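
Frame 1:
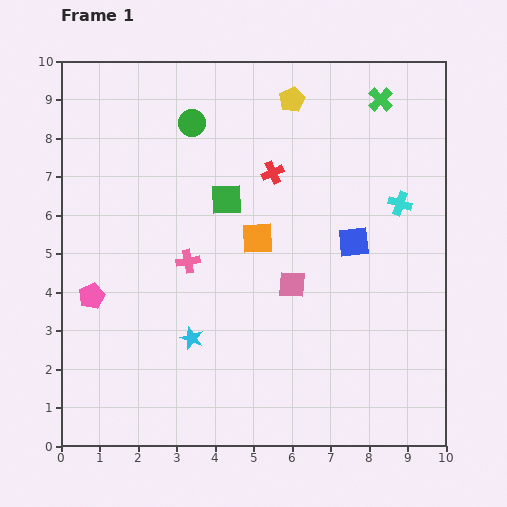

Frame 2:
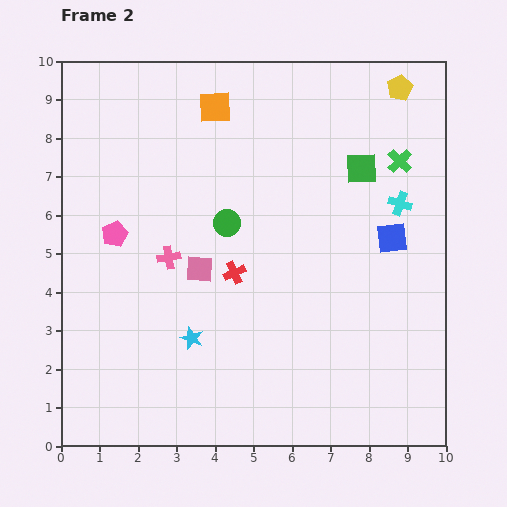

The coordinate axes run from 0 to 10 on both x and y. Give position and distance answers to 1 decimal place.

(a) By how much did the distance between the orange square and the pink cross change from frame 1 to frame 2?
+2.2

Distance in frame 1: 1.9. Distance in frame 2: 4.1.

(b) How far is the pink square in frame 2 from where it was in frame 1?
2.4

The pink square moved from (6.0, 4.2) to (3.6, 4.6), a distance of √(2.4² + 0.4²) ≈ 2.4.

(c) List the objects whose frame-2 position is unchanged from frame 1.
the cyan star, the cyan cross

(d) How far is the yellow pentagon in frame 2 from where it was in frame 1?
2.8

The yellow pentagon moved from (6.0, 9.0) to (8.8, 9.3), a distance of √(2.8² + 0.3²) ≈ 2.8.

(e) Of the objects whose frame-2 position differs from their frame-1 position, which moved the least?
the pink cross

(moved 0.5)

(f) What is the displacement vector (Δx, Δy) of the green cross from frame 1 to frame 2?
(0.5, -1.6)

The green cross was at (8.3, 9.0) in frame 1 and (8.8, 7.4) in frame 2.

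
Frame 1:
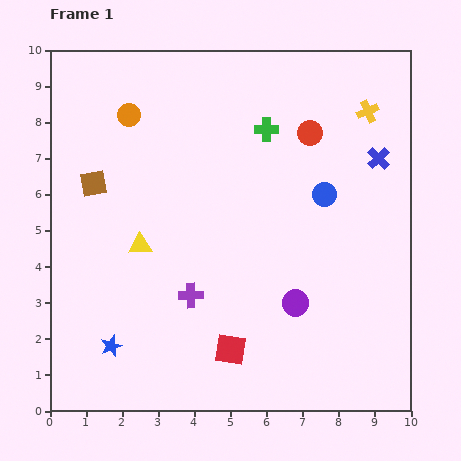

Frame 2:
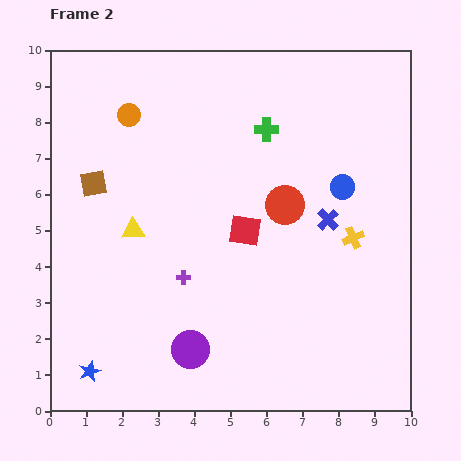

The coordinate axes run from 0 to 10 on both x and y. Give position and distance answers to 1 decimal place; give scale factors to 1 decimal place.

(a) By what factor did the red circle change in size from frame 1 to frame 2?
1.5×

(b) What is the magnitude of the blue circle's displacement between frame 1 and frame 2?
0.5

The blue circle moved from (7.6, 6.0) to (8.1, 6.2), a distance of √(0.5² + 0.2²) ≈ 0.5.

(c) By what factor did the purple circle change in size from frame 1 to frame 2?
1.4×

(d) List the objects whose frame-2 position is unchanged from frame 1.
the orange circle, the green cross, the brown square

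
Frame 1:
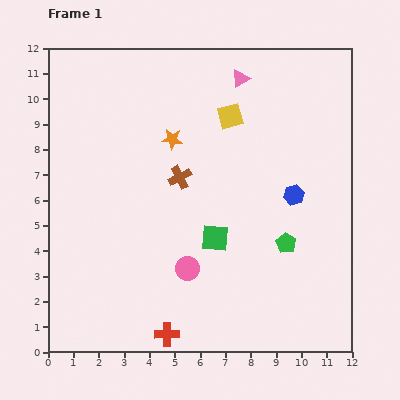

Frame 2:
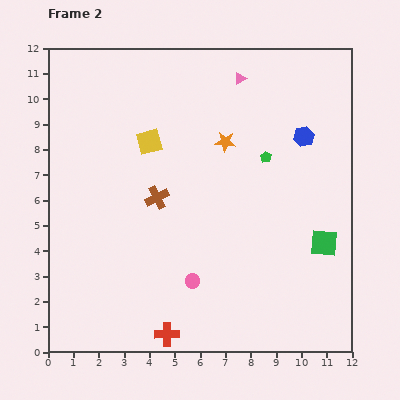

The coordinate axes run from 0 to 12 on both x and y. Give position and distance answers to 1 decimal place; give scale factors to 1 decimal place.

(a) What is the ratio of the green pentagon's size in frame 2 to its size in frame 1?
0.6×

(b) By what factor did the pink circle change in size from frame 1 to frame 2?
0.6×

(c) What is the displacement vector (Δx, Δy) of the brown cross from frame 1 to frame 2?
(-0.9, -0.8)

The brown cross was at (5.2, 6.9) in frame 1 and (4.3, 6.1) in frame 2.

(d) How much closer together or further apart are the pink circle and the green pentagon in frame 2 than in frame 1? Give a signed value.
+1.7

Distance in frame 1: 4.0. Distance in frame 2: 5.7.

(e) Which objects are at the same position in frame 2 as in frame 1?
the red cross, the pink triangle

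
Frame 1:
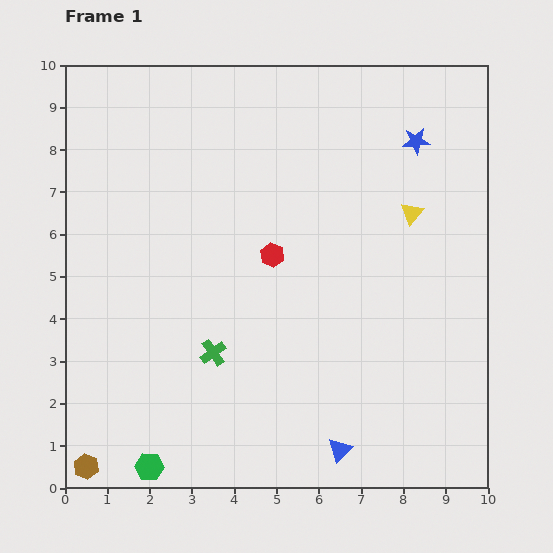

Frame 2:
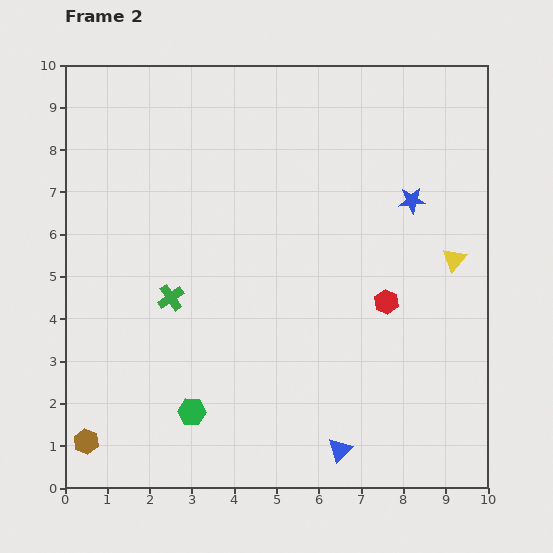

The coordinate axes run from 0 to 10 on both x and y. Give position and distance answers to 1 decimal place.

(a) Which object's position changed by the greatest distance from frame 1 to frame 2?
the red hexagon

(moved 2.9; next 1.6)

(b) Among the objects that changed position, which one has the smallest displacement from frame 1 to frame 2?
the brown hexagon

(moved 0.6)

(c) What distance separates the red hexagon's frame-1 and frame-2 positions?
2.9

The red hexagon moved from (4.9, 5.5) to (7.6, 4.4), a distance of √(2.7² + 1.1²) ≈ 2.9.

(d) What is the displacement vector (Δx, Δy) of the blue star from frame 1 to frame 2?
(-0.1, -1.4)

The blue star was at (8.3, 8.2) in frame 1 and (8.2, 6.8) in frame 2.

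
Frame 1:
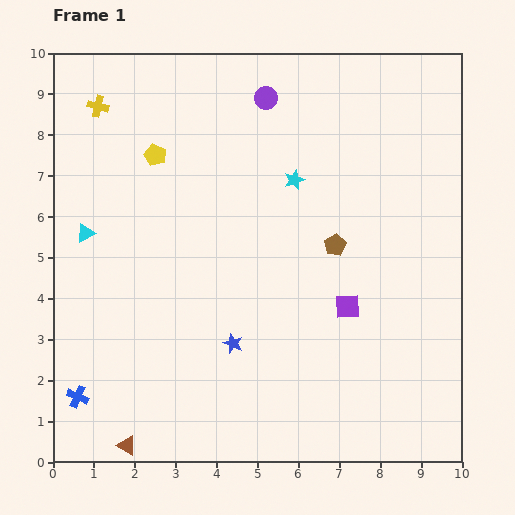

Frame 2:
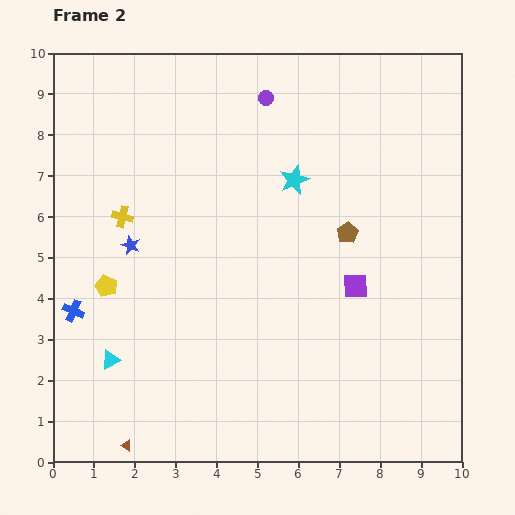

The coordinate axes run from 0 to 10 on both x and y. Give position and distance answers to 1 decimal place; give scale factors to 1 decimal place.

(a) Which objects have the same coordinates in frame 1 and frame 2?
the purple circle, the brown triangle, the cyan star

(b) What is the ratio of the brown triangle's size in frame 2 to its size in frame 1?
0.6×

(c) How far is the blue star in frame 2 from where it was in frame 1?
3.5

The blue star moved from (4.4, 2.9) to (1.9, 5.3), a distance of √(2.5² + 2.4²) ≈ 3.5.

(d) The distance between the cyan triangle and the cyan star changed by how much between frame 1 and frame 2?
+1.0

Distance in frame 1: 5.3. Distance in frame 2: 6.3.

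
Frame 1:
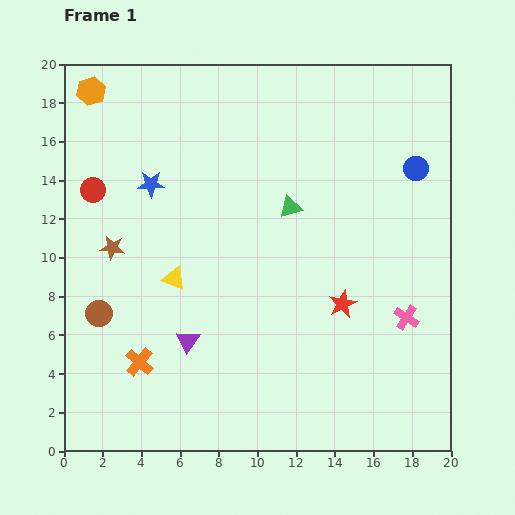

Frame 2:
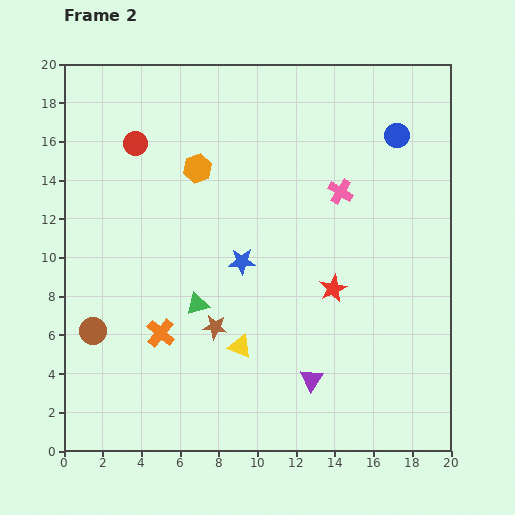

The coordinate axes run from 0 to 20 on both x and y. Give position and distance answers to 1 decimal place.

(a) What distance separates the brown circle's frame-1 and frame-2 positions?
0.9

The brown circle moved from (1.8, 7.1) to (1.5, 6.2), a distance of √(0.3² + 0.9²) ≈ 0.9.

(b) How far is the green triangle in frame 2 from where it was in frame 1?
6.9

The green triangle moved from (11.7, 12.6) to (6.9, 7.6), a distance of √(4.8² + 5.0²) ≈ 6.9.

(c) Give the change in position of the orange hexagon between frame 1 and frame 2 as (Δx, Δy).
(5.5, -4.0)

The orange hexagon was at (1.4, 18.6) in frame 1 and (6.9, 14.6) in frame 2.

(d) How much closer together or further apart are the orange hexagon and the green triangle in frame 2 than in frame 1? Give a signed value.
-4.9

Distance in frame 1: 11.9. Distance in frame 2: 7.0.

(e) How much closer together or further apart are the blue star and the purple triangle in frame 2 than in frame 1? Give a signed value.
-1.2

Distance in frame 1: 8.3. Distance in frame 2: 7.1.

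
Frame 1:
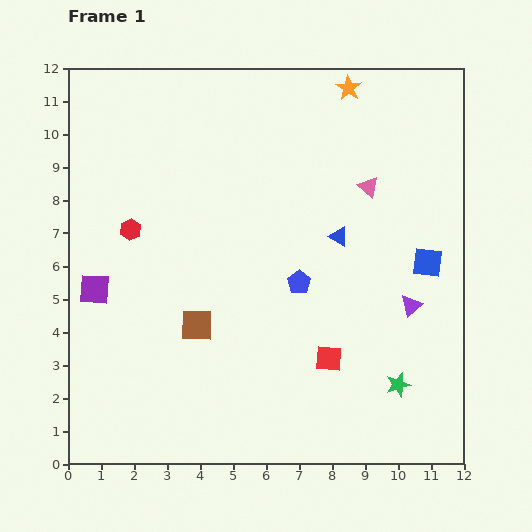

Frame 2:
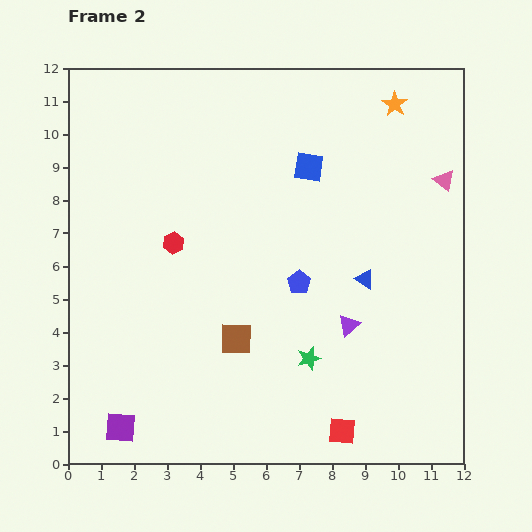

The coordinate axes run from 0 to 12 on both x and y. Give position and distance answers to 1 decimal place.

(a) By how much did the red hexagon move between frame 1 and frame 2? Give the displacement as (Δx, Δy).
(1.3, -0.4)

The red hexagon was at (1.9, 7.1) in frame 1 and (3.2, 6.7) in frame 2.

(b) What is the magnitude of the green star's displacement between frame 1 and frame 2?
2.8

The green star moved from (10.0, 2.4) to (7.3, 3.2), a distance of √(2.7² + 0.8²) ≈ 2.8.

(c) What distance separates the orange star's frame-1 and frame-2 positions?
1.5

The orange star moved from (8.5, 11.4) to (9.9, 10.9), a distance of √(1.4² + 0.5²) ≈ 1.5.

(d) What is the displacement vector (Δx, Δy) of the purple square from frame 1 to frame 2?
(0.8, -4.2)

The purple square was at (0.8, 5.3) in frame 1 and (1.6, 1.1) in frame 2.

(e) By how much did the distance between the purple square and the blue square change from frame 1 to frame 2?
-0.4

Distance in frame 1: 10.1. Distance in frame 2: 9.7.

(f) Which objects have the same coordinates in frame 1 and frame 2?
the blue pentagon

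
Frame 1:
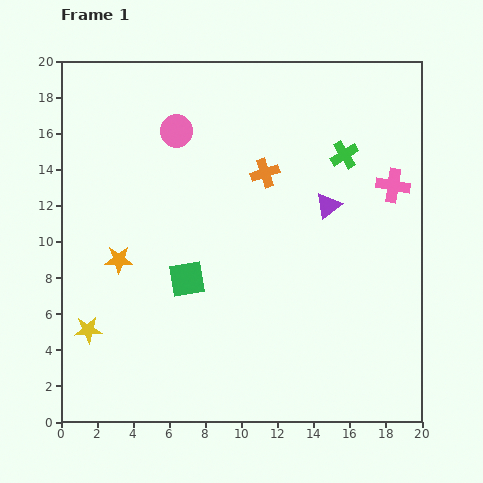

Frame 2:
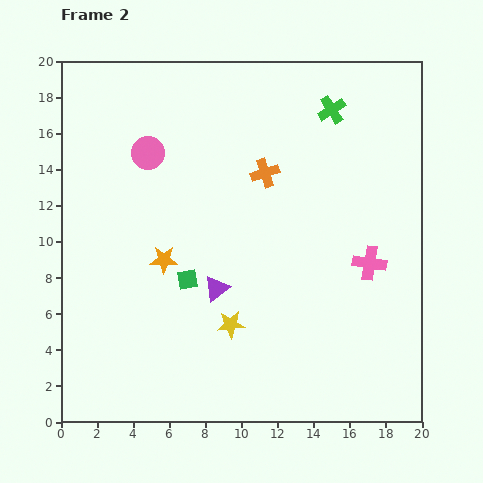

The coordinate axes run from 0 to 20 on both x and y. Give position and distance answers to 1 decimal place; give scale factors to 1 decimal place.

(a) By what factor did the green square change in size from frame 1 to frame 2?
0.6×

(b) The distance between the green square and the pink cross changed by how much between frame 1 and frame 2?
-2.4

Distance in frame 1: 12.5. Distance in frame 2: 10.1.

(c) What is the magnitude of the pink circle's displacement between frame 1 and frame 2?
2.0

The pink circle moved from (6.4, 16.1) to (4.8, 14.9), a distance of √(1.6² + 1.2²) ≈ 2.0.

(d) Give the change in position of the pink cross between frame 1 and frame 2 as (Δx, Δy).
(-1.3, -4.3)

The pink cross was at (18.4, 13.1) in frame 1 and (17.1, 8.8) in frame 2.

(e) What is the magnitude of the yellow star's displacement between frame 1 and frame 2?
7.9

The yellow star moved from (1.5, 5.1) to (9.4, 5.4), a distance of √(7.9² + 0.3²) ≈ 7.9.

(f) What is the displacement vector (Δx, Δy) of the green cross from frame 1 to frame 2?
(-0.7, 2.5)

The green cross was at (15.7, 14.8) in frame 1 and (15.0, 17.3) in frame 2.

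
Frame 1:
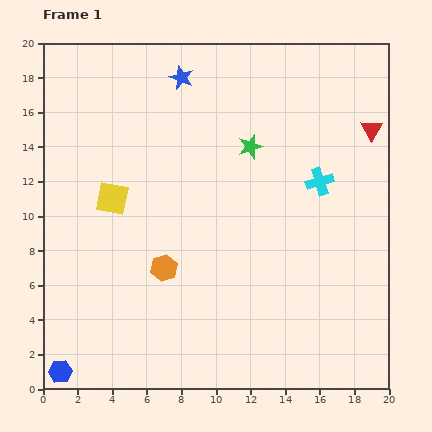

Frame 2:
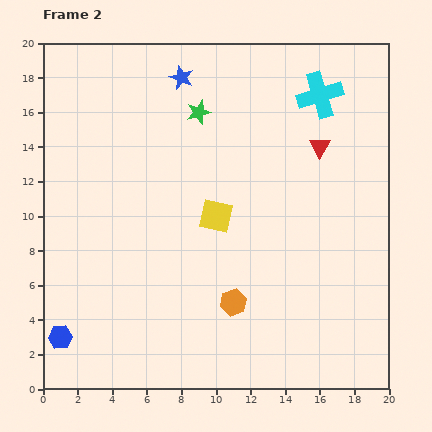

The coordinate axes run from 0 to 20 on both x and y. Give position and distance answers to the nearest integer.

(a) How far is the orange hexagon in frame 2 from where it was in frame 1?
4

The orange hexagon moved from (7, 7) to (11, 5), a distance of √(4² + 2²) ≈ 4.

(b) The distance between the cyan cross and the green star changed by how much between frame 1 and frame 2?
+3

Distance in frame 1: 4. Distance in frame 2: 7.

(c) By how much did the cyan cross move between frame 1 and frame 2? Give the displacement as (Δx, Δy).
(0, 5)

The cyan cross was at (16, 12) in frame 1 and (16, 17) in frame 2.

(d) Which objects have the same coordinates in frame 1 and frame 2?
the blue star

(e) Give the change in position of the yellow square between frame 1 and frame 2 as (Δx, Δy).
(6, -1)

The yellow square was at (4, 11) in frame 1 and (10, 10) in frame 2.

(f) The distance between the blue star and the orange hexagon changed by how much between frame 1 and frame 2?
+2

Distance in frame 1: 11. Distance in frame 2: 13.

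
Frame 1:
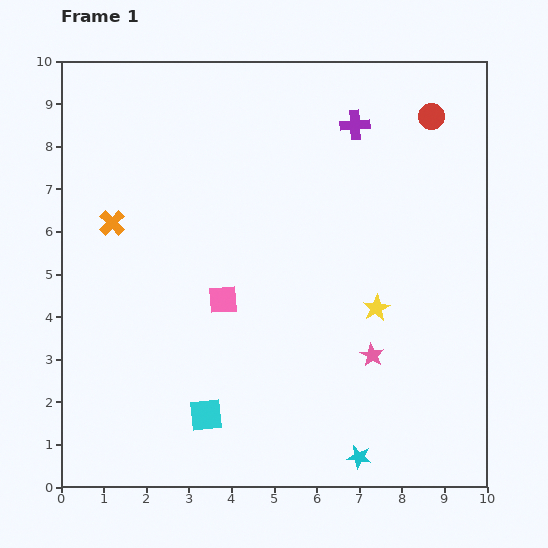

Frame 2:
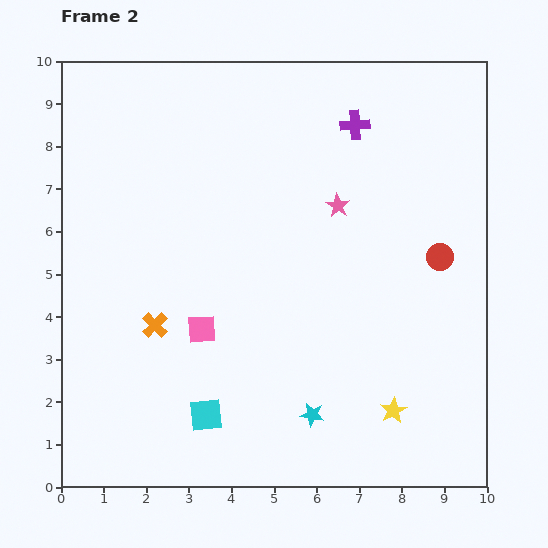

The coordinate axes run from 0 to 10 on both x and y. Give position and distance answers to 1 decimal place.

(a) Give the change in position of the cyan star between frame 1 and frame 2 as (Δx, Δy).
(-1.1, 1.0)

The cyan star was at (7.0, 0.7) in frame 1 and (5.9, 1.7) in frame 2.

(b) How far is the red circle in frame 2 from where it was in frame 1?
3.3

The red circle moved from (8.7, 8.7) to (8.9, 5.4), a distance of √(0.2² + 3.3²) ≈ 3.3.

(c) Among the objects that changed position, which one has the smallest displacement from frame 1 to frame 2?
the pink square

(moved 0.9)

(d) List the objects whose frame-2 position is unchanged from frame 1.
the cyan square, the purple cross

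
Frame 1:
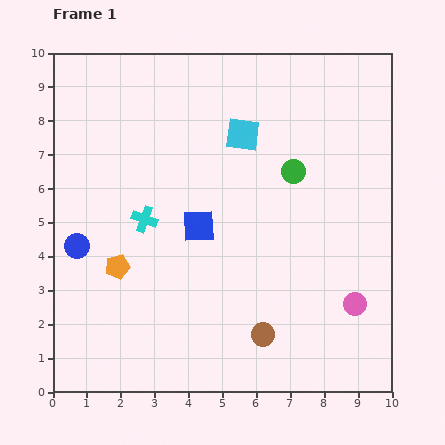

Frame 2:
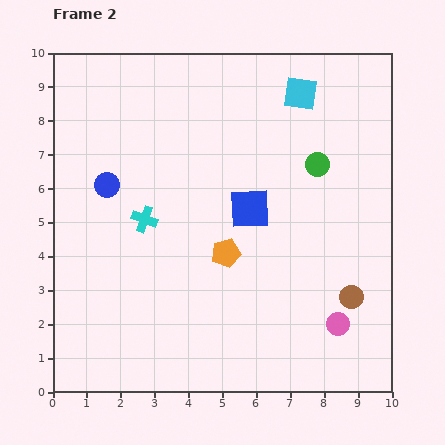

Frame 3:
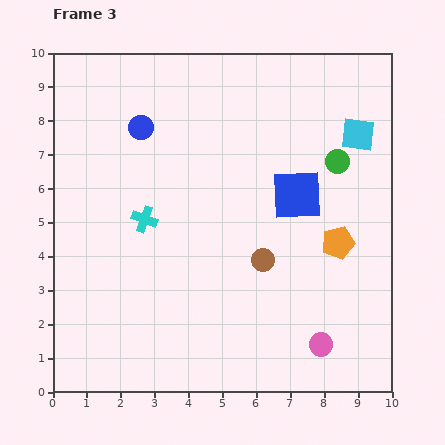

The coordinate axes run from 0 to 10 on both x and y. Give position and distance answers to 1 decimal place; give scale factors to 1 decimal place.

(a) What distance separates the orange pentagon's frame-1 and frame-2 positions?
3.2

The orange pentagon moved from (1.9, 3.7) to (5.1, 4.1), a distance of √(3.2² + 0.4²) ≈ 3.2.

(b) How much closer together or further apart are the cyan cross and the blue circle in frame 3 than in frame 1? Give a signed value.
+0.5

Distance in frame 1: 2.2. Distance in frame 3: 2.7.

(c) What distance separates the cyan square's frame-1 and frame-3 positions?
3.4

The cyan square moved from (5.6, 7.6) to (9.0, 7.6), a distance of √(3.4² + 0.0²) ≈ 3.4.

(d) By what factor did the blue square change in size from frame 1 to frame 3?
1.6×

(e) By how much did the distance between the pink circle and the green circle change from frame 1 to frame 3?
+1.1

Distance in frame 1: 4.3. Distance in frame 3: 5.4.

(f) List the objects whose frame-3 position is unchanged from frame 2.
the cyan cross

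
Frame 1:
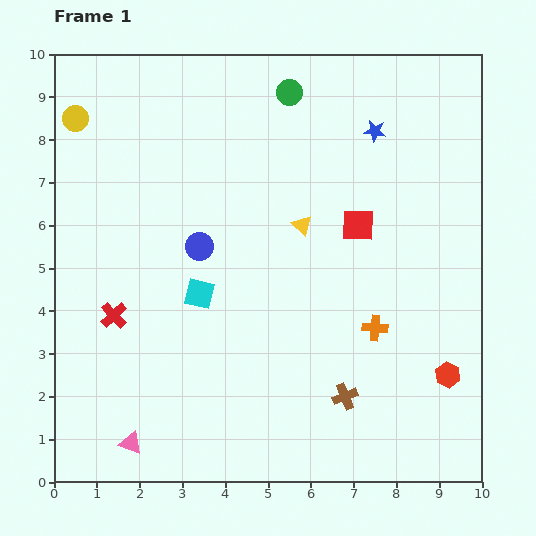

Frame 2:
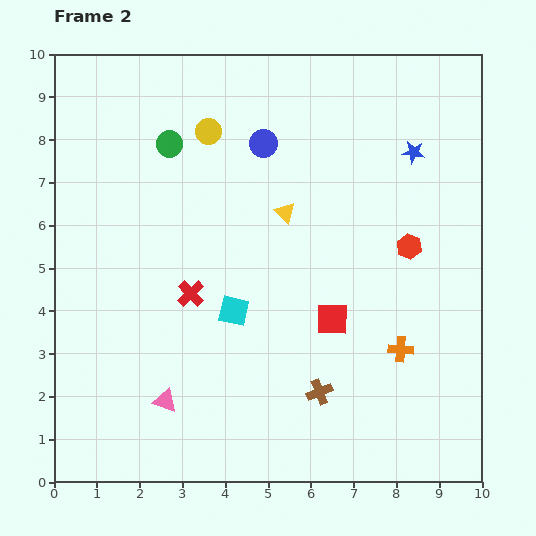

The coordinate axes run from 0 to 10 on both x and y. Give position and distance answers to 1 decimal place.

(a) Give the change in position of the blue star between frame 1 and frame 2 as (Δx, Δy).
(0.9, -0.5)

The blue star was at (7.5, 8.2) in frame 1 and (8.4, 7.7) in frame 2.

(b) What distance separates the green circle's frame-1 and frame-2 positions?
3.0

The green circle moved from (5.5, 9.1) to (2.7, 7.9), a distance of √(2.8² + 1.2²) ≈ 3.0.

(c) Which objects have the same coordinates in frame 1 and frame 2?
none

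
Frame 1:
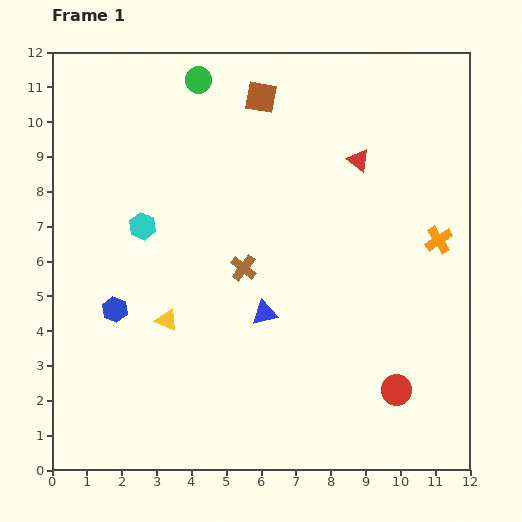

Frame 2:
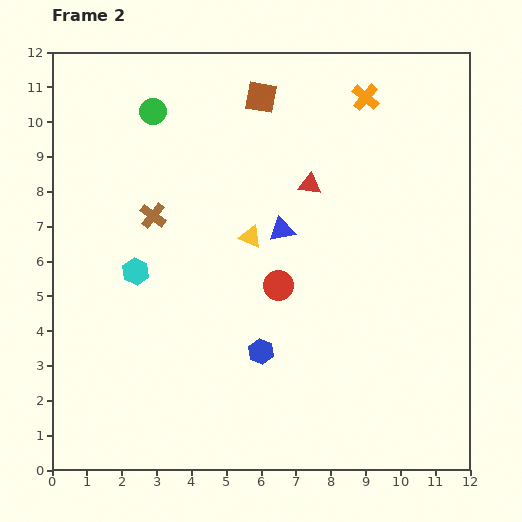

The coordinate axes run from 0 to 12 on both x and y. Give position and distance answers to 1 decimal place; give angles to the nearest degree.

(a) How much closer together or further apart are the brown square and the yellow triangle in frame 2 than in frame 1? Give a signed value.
-2.9

Distance in frame 1: 6.9. Distance in frame 2: 4.0.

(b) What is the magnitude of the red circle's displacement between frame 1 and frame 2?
4.5

The red circle moved from (9.9, 2.3) to (6.5, 5.3), a distance of √(3.4² + 3.0²) ≈ 4.5.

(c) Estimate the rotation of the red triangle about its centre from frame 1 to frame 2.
28° counter-clockwise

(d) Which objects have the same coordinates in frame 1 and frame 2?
the brown square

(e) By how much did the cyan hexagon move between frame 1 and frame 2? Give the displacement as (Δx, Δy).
(-0.2, -1.3)

The cyan hexagon was at (2.6, 7.0) in frame 1 and (2.4, 5.7) in frame 2.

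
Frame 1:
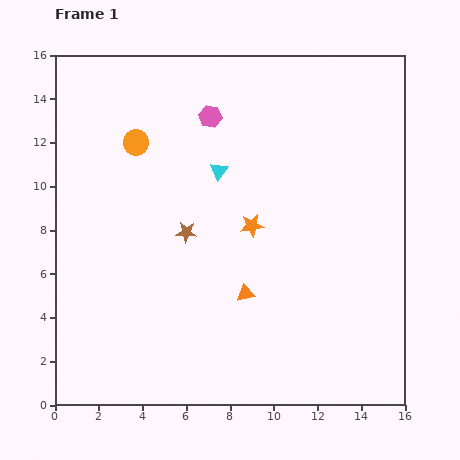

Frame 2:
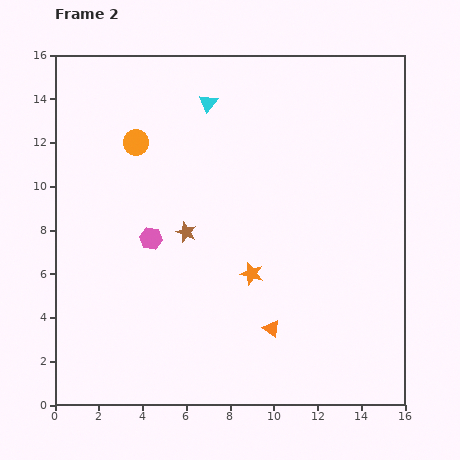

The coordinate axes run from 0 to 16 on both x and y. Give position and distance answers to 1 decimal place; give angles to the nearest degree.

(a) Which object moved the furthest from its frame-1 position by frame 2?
the pink hexagon

(moved 6.2; next 3.1)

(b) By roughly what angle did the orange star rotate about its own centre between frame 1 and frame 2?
25° clockwise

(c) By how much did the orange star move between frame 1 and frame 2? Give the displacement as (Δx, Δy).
(0.0, -2.2)

The orange star was at (9.0, 8.2) in frame 1 and (9.0, 6.0) in frame 2.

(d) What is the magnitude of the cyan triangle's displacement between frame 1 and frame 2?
3.1

The cyan triangle moved from (7.5, 10.7) to (7.0, 13.8), a distance of √(0.5² + 3.1²) ≈ 3.1.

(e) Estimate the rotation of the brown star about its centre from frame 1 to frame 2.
18° clockwise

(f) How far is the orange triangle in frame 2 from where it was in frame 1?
2.0

The orange triangle moved from (8.7, 5.1) to (9.9, 3.5), a distance of √(1.2² + 1.6²) ≈ 2.0.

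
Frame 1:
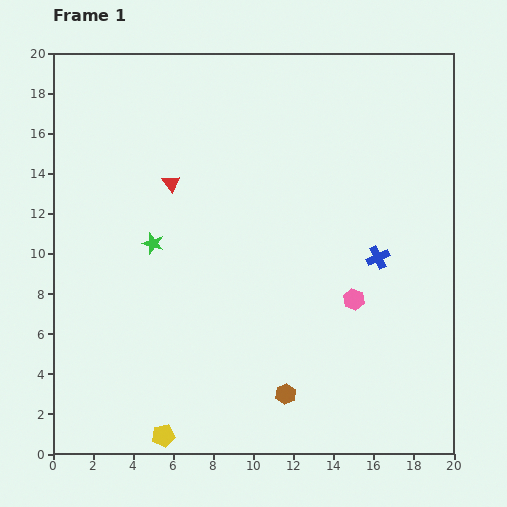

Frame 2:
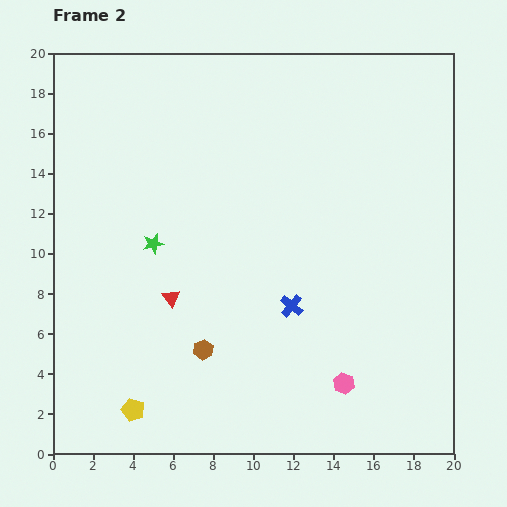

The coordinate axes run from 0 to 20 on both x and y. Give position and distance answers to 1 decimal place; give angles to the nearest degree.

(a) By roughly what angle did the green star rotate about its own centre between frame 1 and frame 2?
30° counter-clockwise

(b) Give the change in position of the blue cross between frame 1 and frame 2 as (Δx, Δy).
(-4.3, -2.4)

The blue cross was at (16.2, 9.8) in frame 1 and (11.9, 7.4) in frame 2.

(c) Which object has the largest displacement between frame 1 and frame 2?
the red triangle

(moved 5.7; next 4.9)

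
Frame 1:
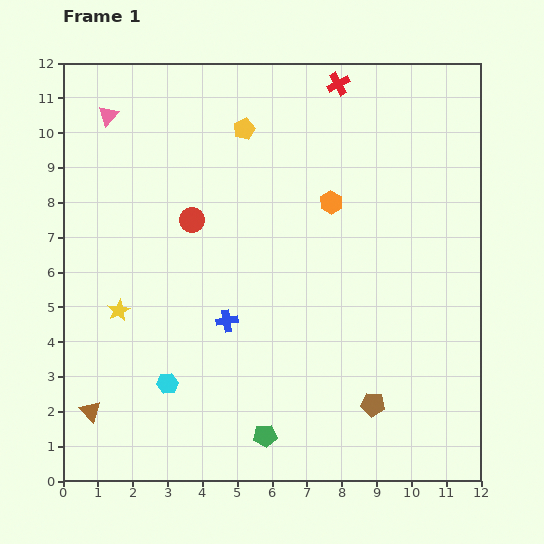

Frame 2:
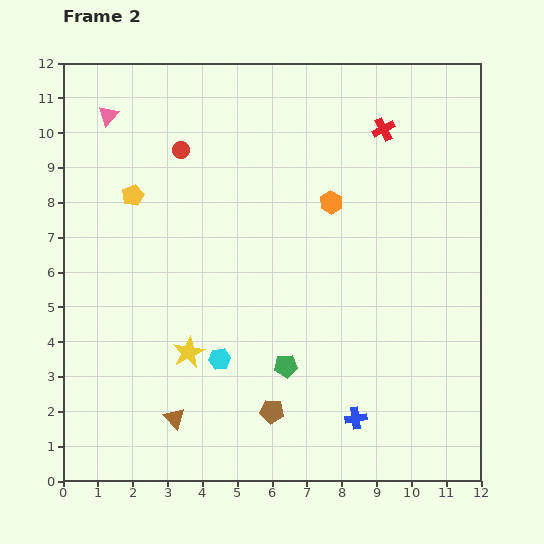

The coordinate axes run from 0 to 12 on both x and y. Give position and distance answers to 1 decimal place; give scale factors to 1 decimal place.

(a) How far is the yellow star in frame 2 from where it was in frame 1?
2.3

The yellow star moved from (1.6, 4.9) to (3.6, 3.7), a distance of √(2.0² + 1.2²) ≈ 2.3.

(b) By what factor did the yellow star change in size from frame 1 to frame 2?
1.4×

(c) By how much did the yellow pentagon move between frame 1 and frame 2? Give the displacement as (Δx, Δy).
(-3.2, -1.9)

The yellow pentagon was at (5.2, 10.1) in frame 1 and (2.0, 8.2) in frame 2.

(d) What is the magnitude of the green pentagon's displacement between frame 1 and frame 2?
2.1

The green pentagon moved from (5.8, 1.3) to (6.4, 3.3), a distance of √(0.6² + 2.0²) ≈ 2.1.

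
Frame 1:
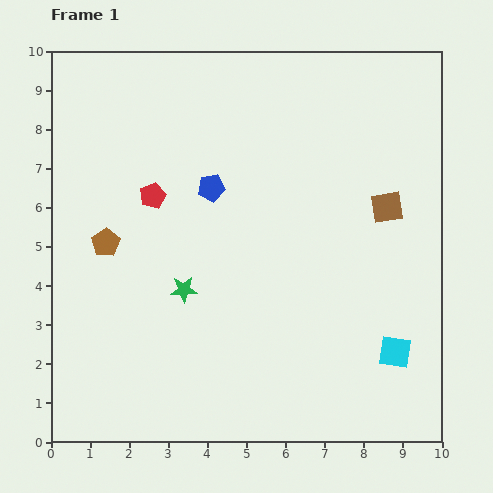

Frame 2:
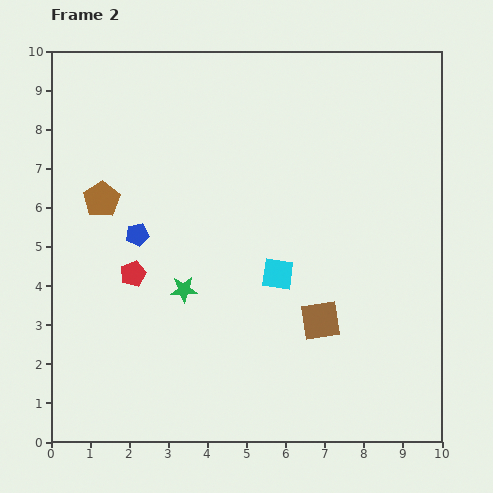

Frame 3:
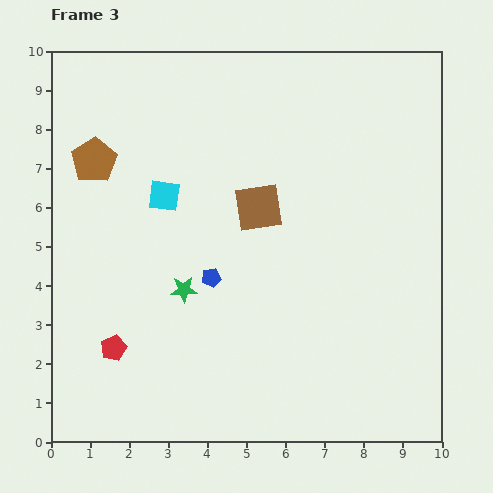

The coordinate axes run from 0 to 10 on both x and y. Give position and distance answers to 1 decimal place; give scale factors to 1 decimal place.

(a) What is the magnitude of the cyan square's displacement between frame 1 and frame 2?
3.6

The cyan square moved from (8.8, 2.3) to (5.8, 4.3), a distance of √(3.0² + 2.0²) ≈ 3.6.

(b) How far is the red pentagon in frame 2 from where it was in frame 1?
2.1

The red pentagon moved from (2.6, 6.3) to (2.1, 4.3), a distance of √(0.5² + 2.0²) ≈ 2.1.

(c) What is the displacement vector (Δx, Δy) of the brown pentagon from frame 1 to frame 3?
(-0.3, 2.1)

The brown pentagon was at (1.4, 5.1) in frame 1 and (1.1, 7.2) in frame 3.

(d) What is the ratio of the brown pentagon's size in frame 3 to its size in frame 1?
1.6×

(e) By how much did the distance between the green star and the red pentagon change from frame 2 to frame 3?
+0.9

Distance in frame 2: 1.4. Distance in frame 3: 2.3.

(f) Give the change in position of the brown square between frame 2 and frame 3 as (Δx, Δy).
(-1.6, 2.9)

The brown square was at (6.9, 3.1) in frame 2 and (5.3, 6.0) in frame 3.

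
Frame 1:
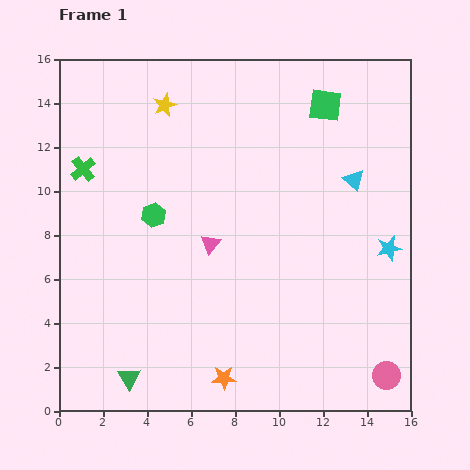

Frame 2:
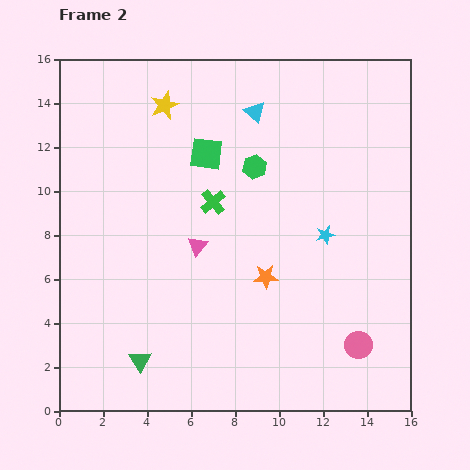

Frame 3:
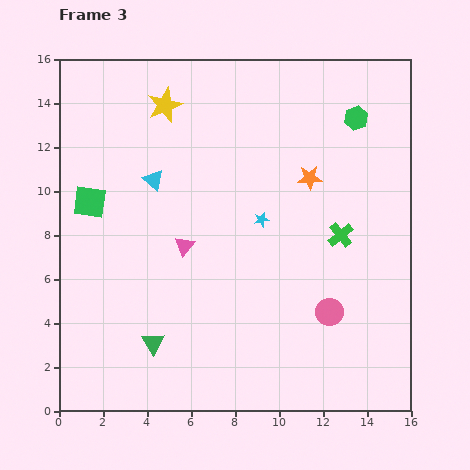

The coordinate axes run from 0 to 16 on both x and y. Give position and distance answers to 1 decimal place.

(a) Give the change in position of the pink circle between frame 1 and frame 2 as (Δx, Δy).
(-1.3, 1.4)

The pink circle was at (14.9, 1.6) in frame 1 and (13.6, 3.0) in frame 2.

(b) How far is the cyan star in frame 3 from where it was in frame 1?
5.9

The cyan star moved from (15.0, 7.4) to (9.2, 8.7), a distance of √(5.8² + 1.3²) ≈ 5.9.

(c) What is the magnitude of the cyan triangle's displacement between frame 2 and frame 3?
5.5

The cyan triangle moved from (8.9, 13.6) to (4.3, 10.5), a distance of √(4.6² + 3.1²) ≈ 5.5.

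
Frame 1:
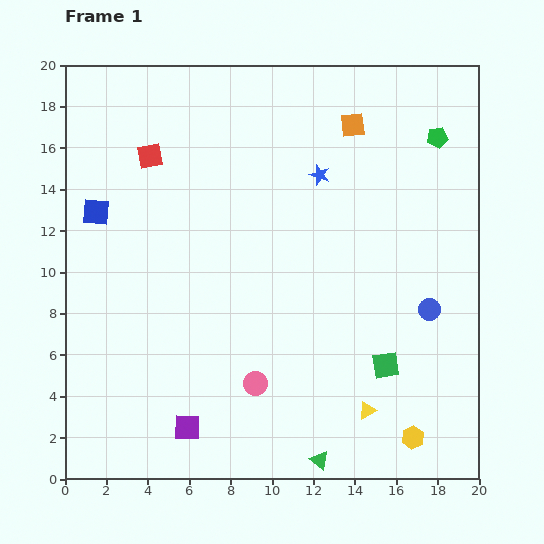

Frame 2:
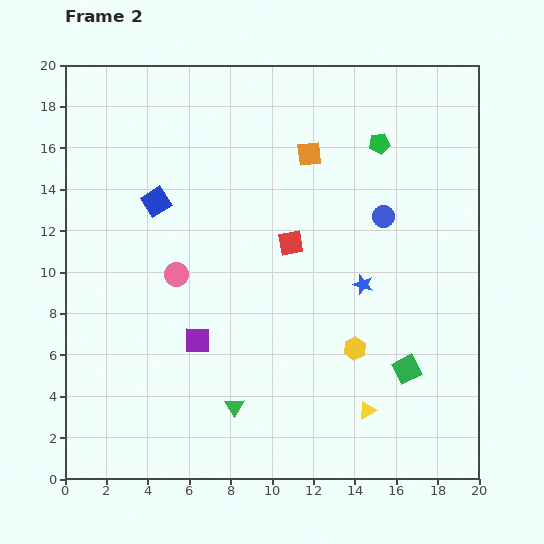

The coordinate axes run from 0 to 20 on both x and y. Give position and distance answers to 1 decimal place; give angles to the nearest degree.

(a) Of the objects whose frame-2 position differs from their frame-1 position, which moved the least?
the green square

(moved 1.0)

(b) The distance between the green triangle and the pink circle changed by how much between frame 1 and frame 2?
+2.2

Distance in frame 1: 4.8. Distance in frame 2: 7.0.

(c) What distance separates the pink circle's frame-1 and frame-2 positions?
6.5

The pink circle moved from (9.2, 4.6) to (5.4, 9.9), a distance of √(3.8² + 5.3²) ≈ 6.5.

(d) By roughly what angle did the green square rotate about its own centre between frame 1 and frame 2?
20° counter-clockwise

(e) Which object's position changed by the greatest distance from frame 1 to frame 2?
the red square

(moved 8.0; next 6.5)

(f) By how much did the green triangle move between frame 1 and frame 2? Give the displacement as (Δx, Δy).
(-4.1, 2.6)

The green triangle was at (12.3, 0.9) in frame 1 and (8.2, 3.5) in frame 2.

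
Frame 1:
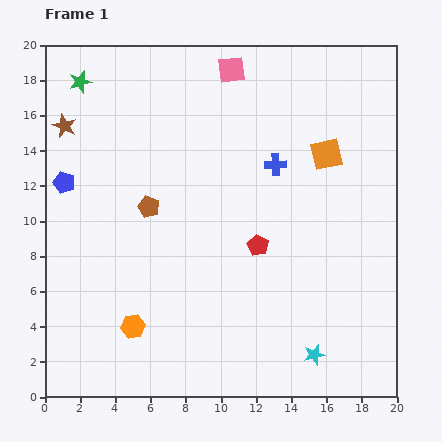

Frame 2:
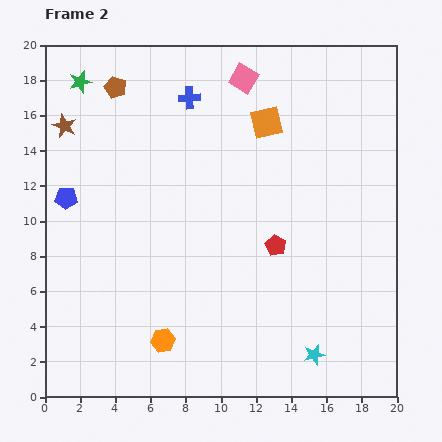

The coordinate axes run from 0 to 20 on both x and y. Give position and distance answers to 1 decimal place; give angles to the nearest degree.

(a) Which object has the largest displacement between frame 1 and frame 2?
the brown pentagon

(moved 7.1; next 6.2)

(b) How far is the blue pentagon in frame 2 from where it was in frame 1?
0.9

The blue pentagon moved from (1.1, 12.2) to (1.2, 11.3), a distance of √(0.1² + 0.9²) ≈ 0.9.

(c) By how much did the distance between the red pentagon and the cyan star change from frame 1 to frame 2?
-0.4

Distance in frame 1: 7.0. Distance in frame 2: 6.6.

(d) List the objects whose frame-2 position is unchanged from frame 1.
the cyan star, the brown star, the green star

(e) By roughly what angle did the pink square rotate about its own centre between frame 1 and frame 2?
37° clockwise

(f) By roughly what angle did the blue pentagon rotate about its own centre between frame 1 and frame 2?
15° counter-clockwise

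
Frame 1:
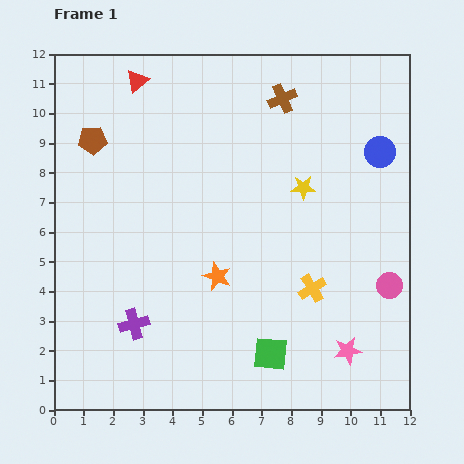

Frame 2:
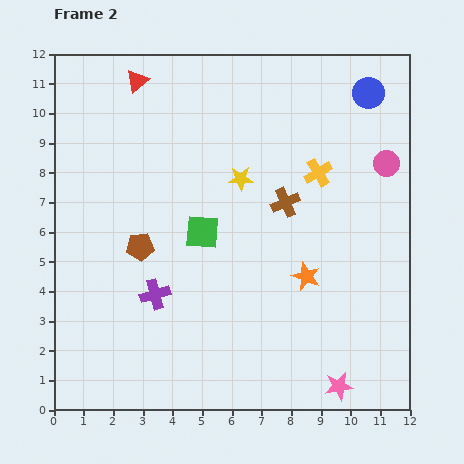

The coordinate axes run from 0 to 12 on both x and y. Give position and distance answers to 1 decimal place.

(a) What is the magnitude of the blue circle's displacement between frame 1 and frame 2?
2.0

The blue circle moved from (11.0, 8.7) to (10.6, 10.7), a distance of √(0.4² + 2.0²) ≈ 2.0.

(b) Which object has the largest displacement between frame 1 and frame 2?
the green square

(moved 4.7; next 4.1)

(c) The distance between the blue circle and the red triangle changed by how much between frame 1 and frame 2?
-0.7

Distance in frame 1: 8.5. Distance in frame 2: 7.8.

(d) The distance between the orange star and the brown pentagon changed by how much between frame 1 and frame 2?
-0.5

Distance in frame 1: 6.2. Distance in frame 2: 5.7.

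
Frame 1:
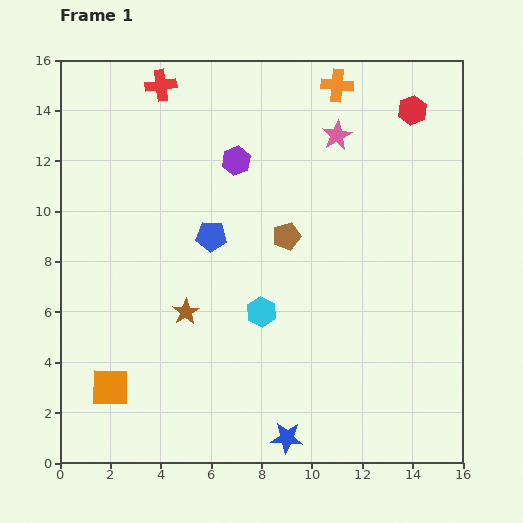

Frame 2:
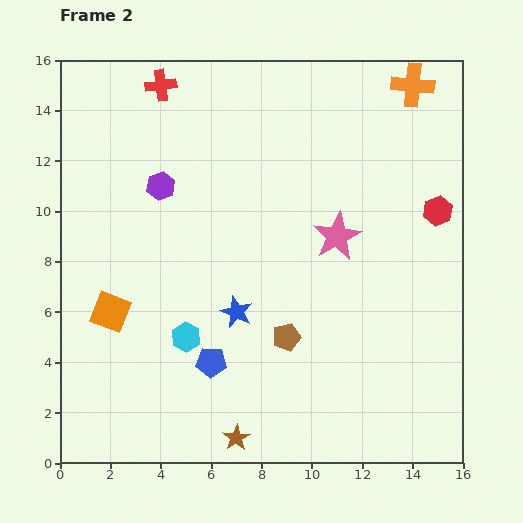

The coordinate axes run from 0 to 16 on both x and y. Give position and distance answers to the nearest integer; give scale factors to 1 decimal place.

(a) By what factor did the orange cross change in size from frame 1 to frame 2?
1.3×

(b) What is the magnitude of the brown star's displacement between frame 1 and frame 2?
5

The brown star moved from (5, 6) to (7, 1), a distance of √(2² + 5²) ≈ 5.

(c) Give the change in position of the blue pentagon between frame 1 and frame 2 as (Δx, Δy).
(0, -5)

The blue pentagon was at (6, 9) in frame 1 and (6, 4) in frame 2.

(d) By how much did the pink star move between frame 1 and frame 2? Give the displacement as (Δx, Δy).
(0, -4)

The pink star was at (11, 13) in frame 1 and (11, 9) in frame 2.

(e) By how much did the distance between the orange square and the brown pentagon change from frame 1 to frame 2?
-2

Distance in frame 1: 9. Distance in frame 2: 7.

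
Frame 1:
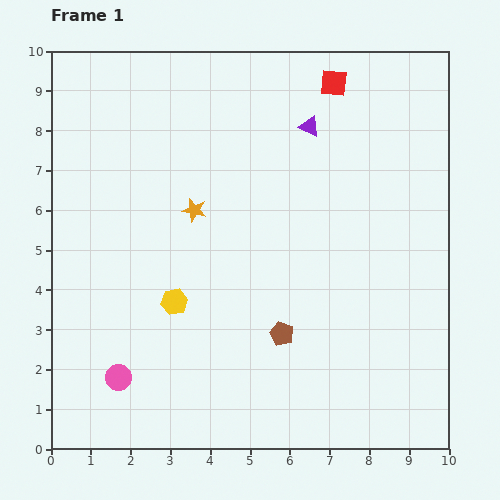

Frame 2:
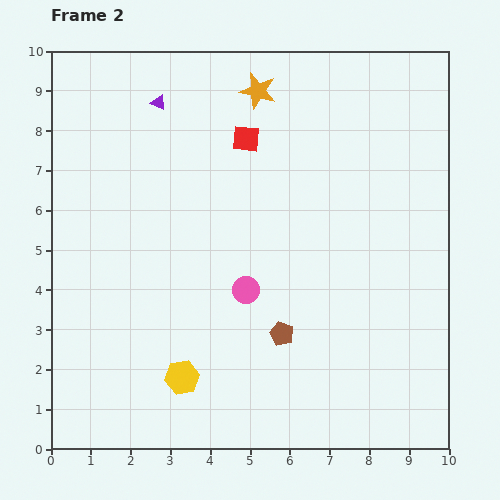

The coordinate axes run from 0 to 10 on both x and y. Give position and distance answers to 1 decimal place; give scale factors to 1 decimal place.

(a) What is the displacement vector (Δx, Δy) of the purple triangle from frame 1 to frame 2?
(-3.8, 0.6)

The purple triangle was at (6.5, 8.1) in frame 1 and (2.7, 8.7) in frame 2.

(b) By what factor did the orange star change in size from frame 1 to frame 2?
1.5×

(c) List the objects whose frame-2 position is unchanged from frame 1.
the brown pentagon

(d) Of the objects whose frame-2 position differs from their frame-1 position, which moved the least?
the yellow hexagon

(moved 1.9)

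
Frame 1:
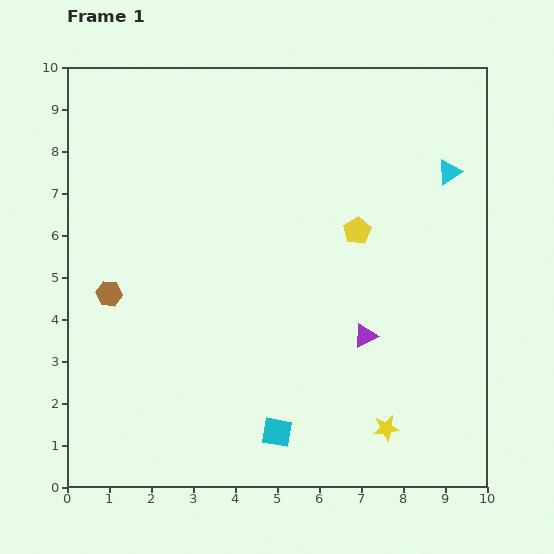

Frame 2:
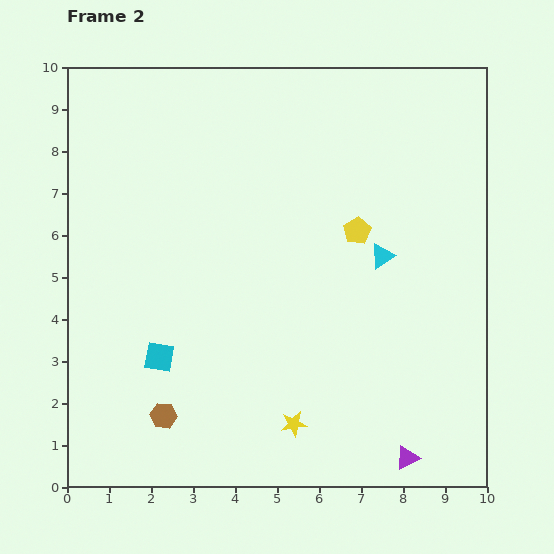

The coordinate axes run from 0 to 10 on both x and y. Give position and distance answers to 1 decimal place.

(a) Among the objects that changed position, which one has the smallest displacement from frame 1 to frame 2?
the yellow star

(moved 2.2)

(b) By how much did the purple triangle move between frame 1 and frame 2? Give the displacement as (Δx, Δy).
(1.0, -2.9)

The purple triangle was at (7.1, 3.6) in frame 1 and (8.1, 0.7) in frame 2.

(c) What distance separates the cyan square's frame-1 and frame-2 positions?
3.3

The cyan square moved from (5.0, 1.3) to (2.2, 3.1), a distance of √(2.8² + 1.8²) ≈ 3.3.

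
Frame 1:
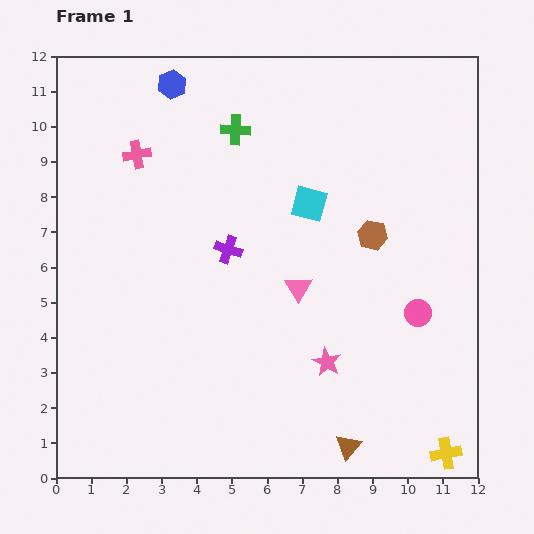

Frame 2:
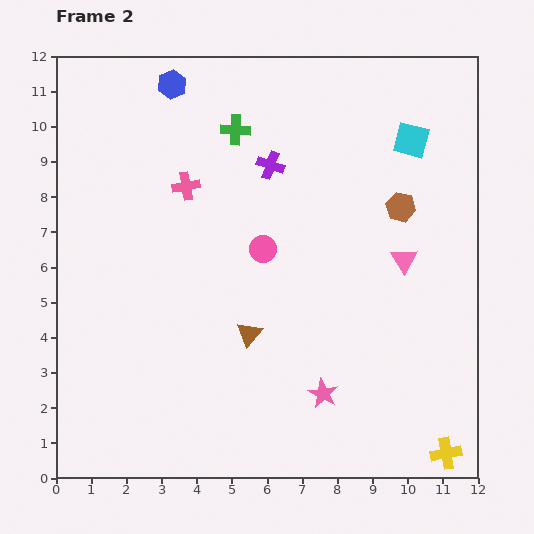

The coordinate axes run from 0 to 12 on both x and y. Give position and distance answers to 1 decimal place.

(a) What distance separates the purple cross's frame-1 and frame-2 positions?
2.7

The purple cross moved from (4.9, 6.5) to (6.1, 8.9), a distance of √(1.2² + 2.4²) ≈ 2.7.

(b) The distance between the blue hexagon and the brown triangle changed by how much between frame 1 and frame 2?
-4.0

Distance in frame 1: 11.4. Distance in frame 2: 7.4.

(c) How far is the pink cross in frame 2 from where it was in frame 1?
1.7

The pink cross moved from (2.3, 9.2) to (3.7, 8.3), a distance of √(1.4² + 0.9²) ≈ 1.7.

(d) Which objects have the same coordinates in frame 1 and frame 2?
the blue hexagon, the green cross, the yellow cross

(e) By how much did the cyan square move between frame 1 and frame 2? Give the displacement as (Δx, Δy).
(2.9, 1.8)

The cyan square was at (7.2, 7.8) in frame 1 and (10.1, 9.6) in frame 2.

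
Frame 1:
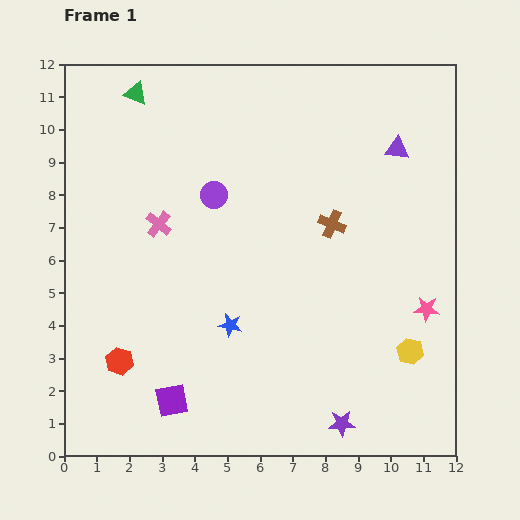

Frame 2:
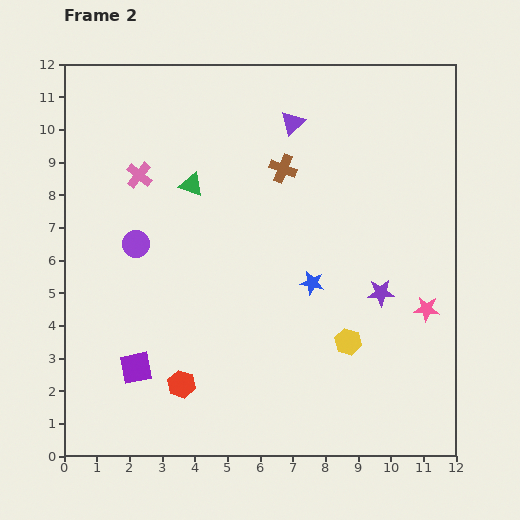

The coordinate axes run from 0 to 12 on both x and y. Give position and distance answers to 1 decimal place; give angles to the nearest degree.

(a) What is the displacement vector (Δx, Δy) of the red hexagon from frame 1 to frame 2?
(1.9, -0.7)

The red hexagon was at (1.7, 2.9) in frame 1 and (3.6, 2.2) in frame 2.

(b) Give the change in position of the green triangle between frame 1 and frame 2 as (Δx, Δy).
(1.7, -2.8)

The green triangle was at (2.2, 11.1) in frame 1 and (3.9, 8.3) in frame 2.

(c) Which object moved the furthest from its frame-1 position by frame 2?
the purple star

(moved 4.2; next 3.3)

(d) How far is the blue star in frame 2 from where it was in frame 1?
2.8

The blue star moved from (5.1, 4.0) to (7.6, 5.3), a distance of √(2.5² + 1.3²) ≈ 2.8.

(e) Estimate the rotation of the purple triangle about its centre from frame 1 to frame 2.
50° counter-clockwise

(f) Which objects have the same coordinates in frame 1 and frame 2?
the pink star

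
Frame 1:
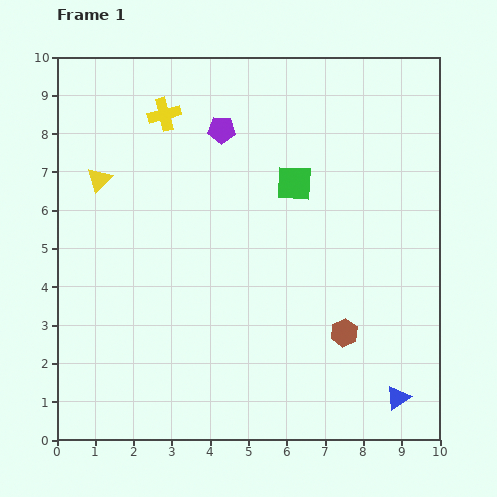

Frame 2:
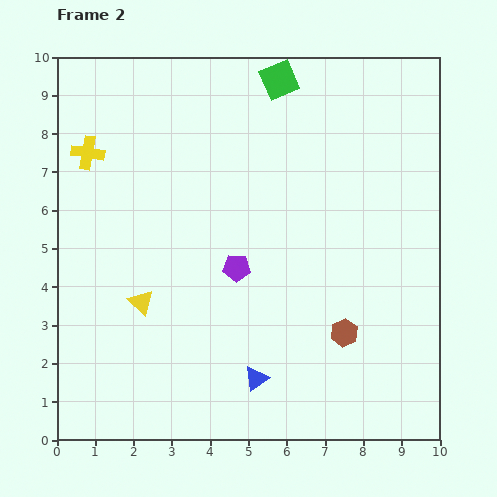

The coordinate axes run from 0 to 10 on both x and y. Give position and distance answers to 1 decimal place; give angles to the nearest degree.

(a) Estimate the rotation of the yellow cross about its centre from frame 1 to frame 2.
24° clockwise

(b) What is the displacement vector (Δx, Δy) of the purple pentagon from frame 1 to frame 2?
(0.4, -3.6)

The purple pentagon was at (4.3, 8.1) in frame 1 and (4.7, 4.5) in frame 2.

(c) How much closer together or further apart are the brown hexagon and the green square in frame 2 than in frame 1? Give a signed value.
+2.7

Distance in frame 1: 4.1. Distance in frame 2: 6.8.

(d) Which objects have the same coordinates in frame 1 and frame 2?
the brown hexagon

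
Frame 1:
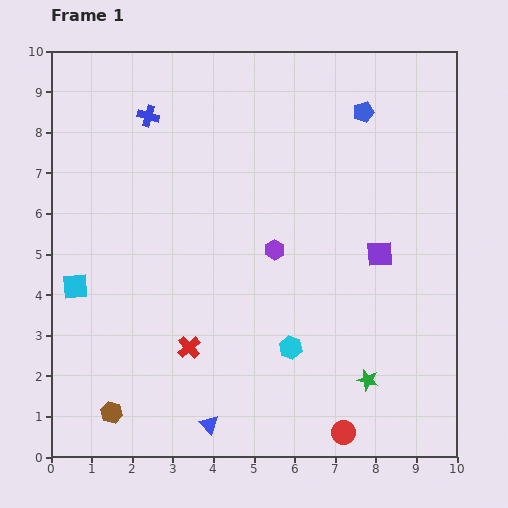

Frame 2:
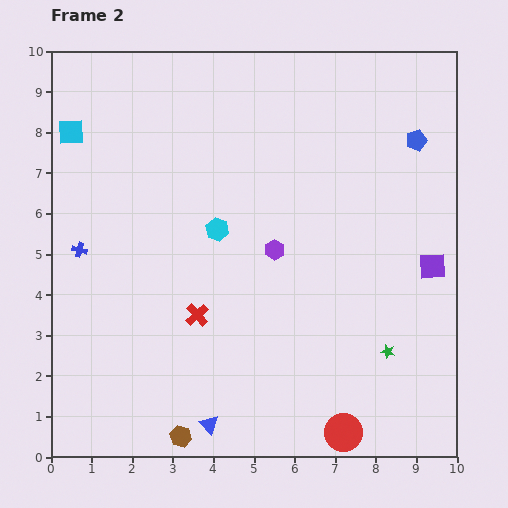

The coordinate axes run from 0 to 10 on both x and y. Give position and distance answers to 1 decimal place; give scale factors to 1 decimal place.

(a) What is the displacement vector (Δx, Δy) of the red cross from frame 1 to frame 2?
(0.2, 0.8)

The red cross was at (3.4, 2.7) in frame 1 and (3.6, 3.5) in frame 2.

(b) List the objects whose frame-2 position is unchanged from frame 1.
the blue triangle, the purple hexagon, the red circle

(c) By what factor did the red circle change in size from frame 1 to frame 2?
1.6×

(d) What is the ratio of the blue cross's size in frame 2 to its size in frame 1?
0.7×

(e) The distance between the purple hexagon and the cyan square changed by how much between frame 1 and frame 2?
+0.8

Distance in frame 1: 5.0. Distance in frame 2: 5.8.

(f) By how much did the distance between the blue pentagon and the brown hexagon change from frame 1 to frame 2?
-0.4

Distance in frame 1: 9.7. Distance in frame 2: 9.3.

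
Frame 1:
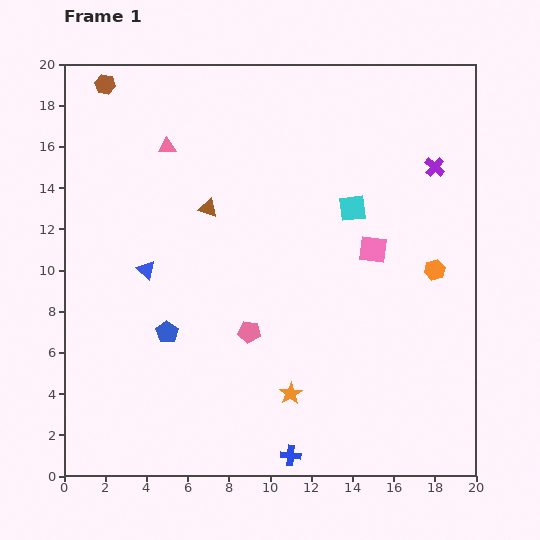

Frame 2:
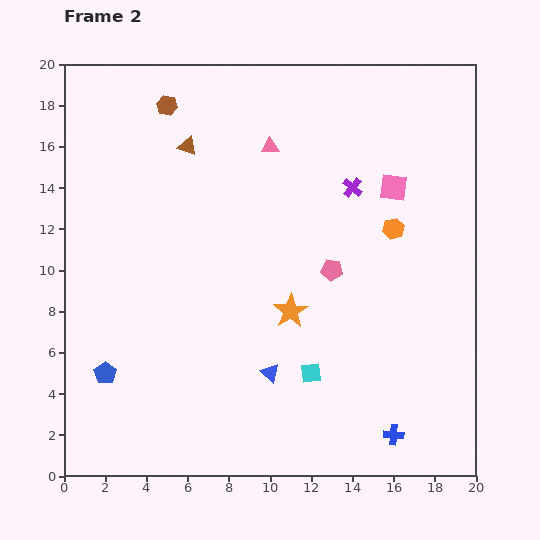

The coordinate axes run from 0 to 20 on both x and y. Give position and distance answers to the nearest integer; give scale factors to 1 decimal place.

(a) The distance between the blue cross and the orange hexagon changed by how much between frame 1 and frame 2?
-1

Distance in frame 1: 11. Distance in frame 2: 10.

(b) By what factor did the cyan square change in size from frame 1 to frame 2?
0.7×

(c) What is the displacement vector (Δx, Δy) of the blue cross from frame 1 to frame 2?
(5, 1)

The blue cross was at (11, 1) in frame 1 and (16, 2) in frame 2.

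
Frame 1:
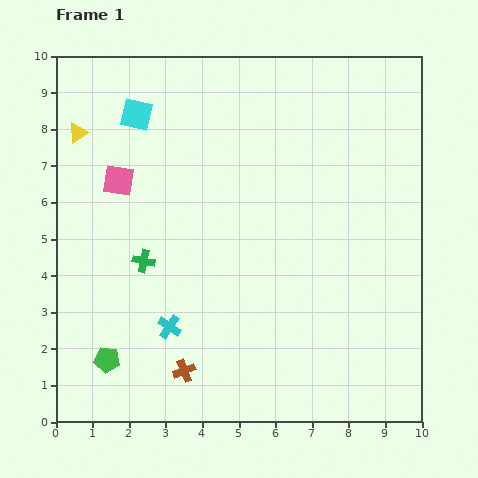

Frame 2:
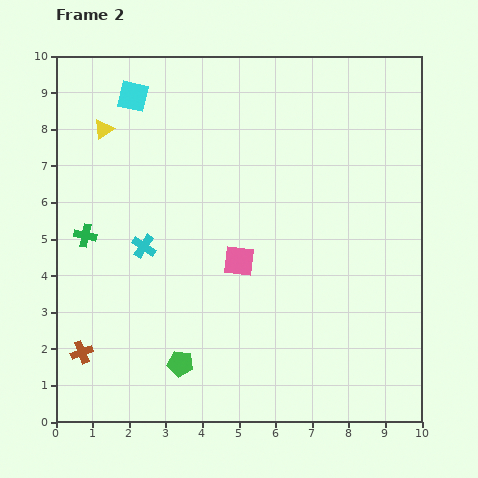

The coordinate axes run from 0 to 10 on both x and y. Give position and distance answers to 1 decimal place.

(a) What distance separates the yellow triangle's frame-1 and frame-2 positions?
0.7

The yellow triangle moved from (0.6, 7.9) to (1.3, 8.0), a distance of √(0.7² + 0.1²) ≈ 0.7.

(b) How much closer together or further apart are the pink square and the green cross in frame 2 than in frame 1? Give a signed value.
+2.0

Distance in frame 1: 2.3. Distance in frame 2: 4.3.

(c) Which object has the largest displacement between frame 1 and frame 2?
the pink square

(moved 4.0; next 2.8)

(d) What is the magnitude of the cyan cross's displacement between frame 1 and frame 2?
2.3

The cyan cross moved from (3.1, 2.6) to (2.4, 4.8), a distance of √(0.7² + 2.2²) ≈ 2.3.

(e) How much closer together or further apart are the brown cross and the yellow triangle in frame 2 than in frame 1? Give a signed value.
-1.0

Distance in frame 1: 7.1. Distance in frame 2: 6.1.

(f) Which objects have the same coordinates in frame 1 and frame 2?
none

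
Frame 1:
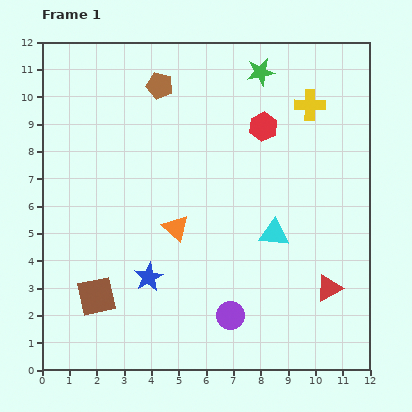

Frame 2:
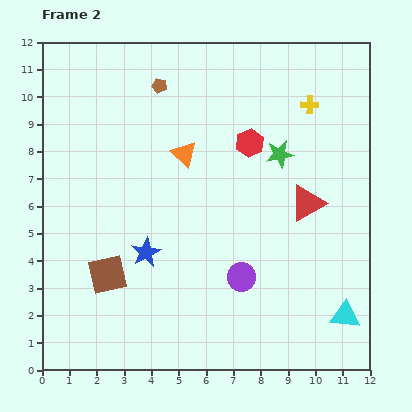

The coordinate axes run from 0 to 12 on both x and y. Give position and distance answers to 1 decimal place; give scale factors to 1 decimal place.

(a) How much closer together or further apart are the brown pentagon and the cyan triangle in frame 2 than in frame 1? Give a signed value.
+4.0

Distance in frame 1: 6.8. Distance in frame 2: 10.8.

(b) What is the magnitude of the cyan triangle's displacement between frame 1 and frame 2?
4.0

The cyan triangle moved from (8.5, 5.0) to (11.1, 2.0), a distance of √(2.6² + 3.0²) ≈ 4.0.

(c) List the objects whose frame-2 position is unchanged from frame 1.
the brown pentagon, the yellow cross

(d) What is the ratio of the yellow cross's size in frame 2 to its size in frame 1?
0.6×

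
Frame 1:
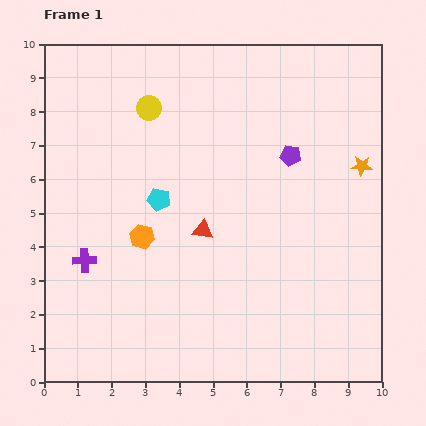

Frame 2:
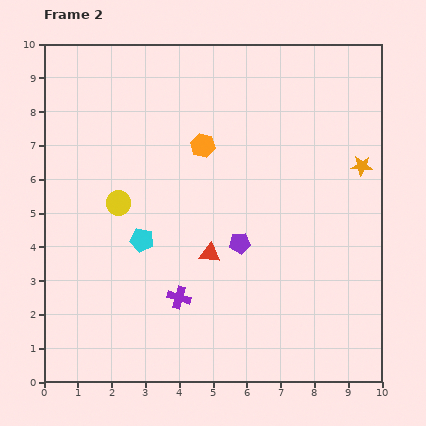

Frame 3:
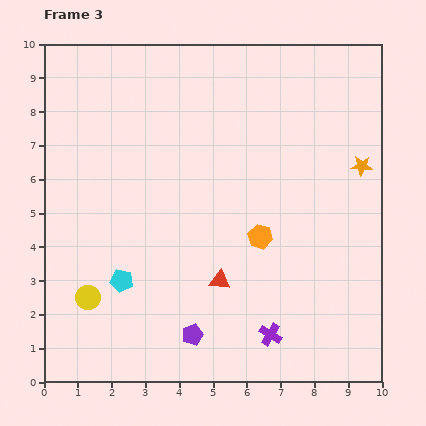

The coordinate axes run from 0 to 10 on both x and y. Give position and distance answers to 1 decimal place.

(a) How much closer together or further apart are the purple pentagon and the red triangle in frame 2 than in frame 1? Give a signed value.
-2.5

Distance in frame 1: 3.4. Distance in frame 2: 0.9.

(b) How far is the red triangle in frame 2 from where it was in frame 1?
0.7

The red triangle moved from (4.7, 4.5) to (4.9, 3.8), a distance of √(0.2² + 0.7²) ≈ 0.7.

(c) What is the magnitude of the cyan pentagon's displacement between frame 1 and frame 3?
2.6

The cyan pentagon moved from (3.4, 5.4) to (2.3, 3.0), a distance of √(1.1² + 2.4²) ≈ 2.6.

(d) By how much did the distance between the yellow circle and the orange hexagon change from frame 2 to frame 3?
+2.4

Distance in frame 2: 3.0. Distance in frame 3: 5.4.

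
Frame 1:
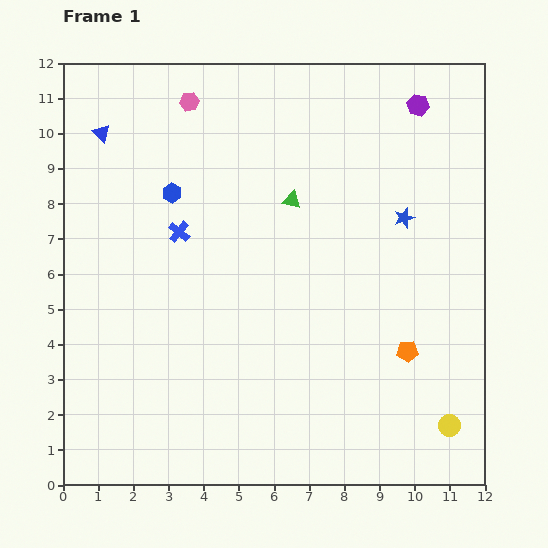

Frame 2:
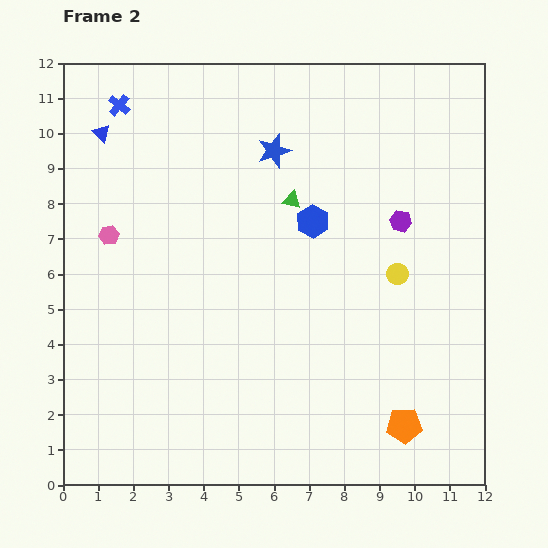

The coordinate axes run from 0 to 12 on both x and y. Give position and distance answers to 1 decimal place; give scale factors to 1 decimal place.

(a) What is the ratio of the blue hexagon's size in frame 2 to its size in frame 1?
1.7×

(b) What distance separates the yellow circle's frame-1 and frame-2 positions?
4.6

The yellow circle moved from (11.0, 1.7) to (9.5, 6.0), a distance of √(1.5² + 4.3²) ≈ 4.6.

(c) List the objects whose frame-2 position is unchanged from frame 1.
the blue triangle, the green triangle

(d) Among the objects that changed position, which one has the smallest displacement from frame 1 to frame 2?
the orange pentagon

(moved 2.1)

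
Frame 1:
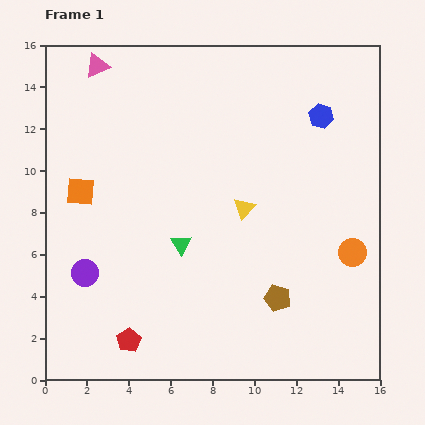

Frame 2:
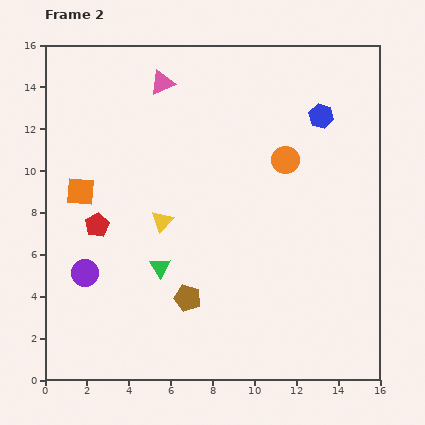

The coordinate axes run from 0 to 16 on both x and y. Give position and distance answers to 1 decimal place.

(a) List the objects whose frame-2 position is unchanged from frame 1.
the blue hexagon, the orange square, the purple circle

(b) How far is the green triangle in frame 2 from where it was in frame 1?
1.5

The green triangle moved from (6.5, 6.5) to (5.5, 5.4), a distance of √(1.0² + 1.1²) ≈ 1.5.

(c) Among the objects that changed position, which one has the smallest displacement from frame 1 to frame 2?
the green triangle

(moved 1.5)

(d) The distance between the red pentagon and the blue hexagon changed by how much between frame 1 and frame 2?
-2.2

Distance in frame 1: 14.1. Distance in frame 2: 11.9.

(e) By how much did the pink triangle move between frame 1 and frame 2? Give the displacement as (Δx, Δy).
(3.1, -0.8)

The pink triangle was at (2.5, 15.0) in frame 1 and (5.6, 14.2) in frame 2.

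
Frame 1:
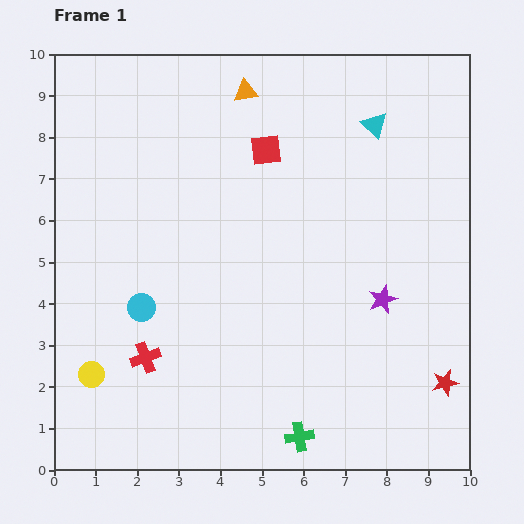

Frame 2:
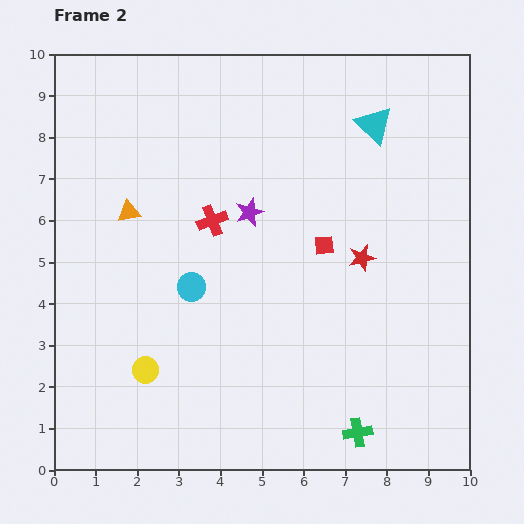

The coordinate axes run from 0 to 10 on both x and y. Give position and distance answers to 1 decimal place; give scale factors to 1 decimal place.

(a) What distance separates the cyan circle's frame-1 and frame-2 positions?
1.3

The cyan circle moved from (2.1, 3.9) to (3.3, 4.4), a distance of √(1.2² + 0.5²) ≈ 1.3.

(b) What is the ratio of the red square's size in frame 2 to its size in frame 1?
0.6×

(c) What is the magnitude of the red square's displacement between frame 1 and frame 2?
2.7

The red square moved from (5.1, 7.7) to (6.5, 5.4), a distance of √(1.4² + 2.3²) ≈ 2.7.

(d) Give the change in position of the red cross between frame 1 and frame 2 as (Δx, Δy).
(1.6, 3.3)

The red cross was at (2.2, 2.7) in frame 1 and (3.8, 6.0) in frame 2.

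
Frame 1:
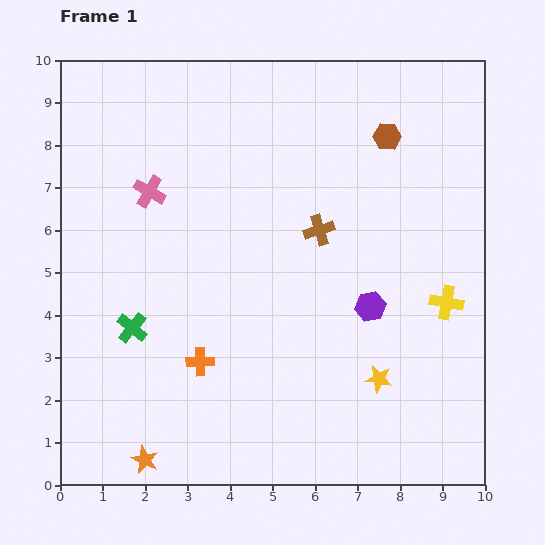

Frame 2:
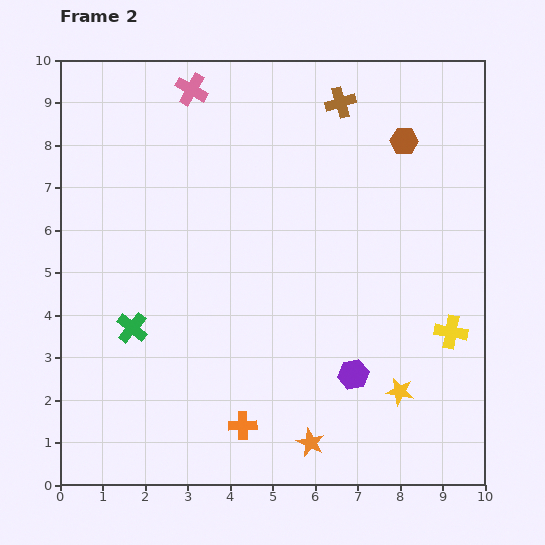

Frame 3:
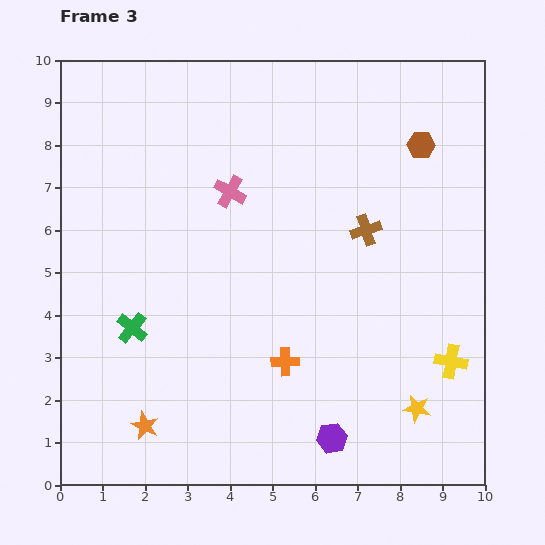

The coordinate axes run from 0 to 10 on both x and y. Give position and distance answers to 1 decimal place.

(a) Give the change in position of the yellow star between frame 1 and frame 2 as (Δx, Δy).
(0.5, -0.3)

The yellow star was at (7.5, 2.5) in frame 1 and (8.0, 2.2) in frame 2.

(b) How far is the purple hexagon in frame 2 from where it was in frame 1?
1.6

The purple hexagon moved from (7.3, 4.2) to (6.9, 2.6), a distance of √(0.4² + 1.6²) ≈ 1.6.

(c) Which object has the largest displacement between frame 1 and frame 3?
the purple hexagon

(moved 3.2; next 2.0)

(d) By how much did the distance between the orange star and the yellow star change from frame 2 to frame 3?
+4.0

Distance in frame 2: 2.4. Distance in frame 3: 6.4.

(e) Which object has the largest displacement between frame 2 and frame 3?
the orange star

(moved 3.9; next 3.1)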